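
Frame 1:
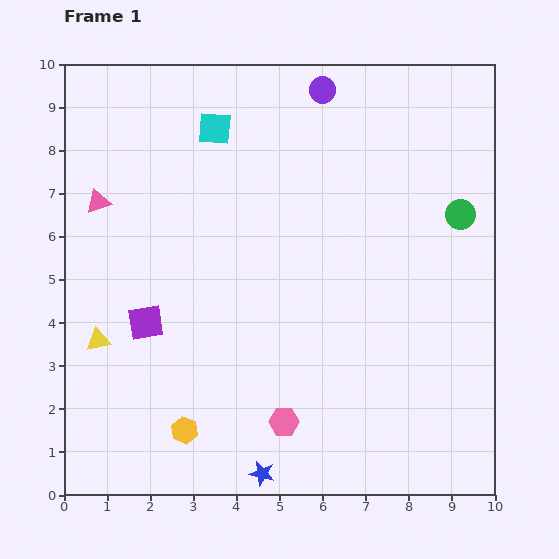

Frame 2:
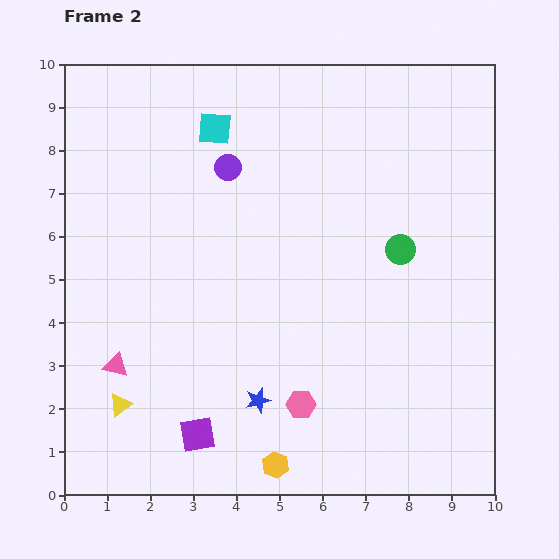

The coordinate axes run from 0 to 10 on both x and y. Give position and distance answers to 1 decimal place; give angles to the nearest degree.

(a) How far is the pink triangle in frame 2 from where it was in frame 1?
3.8

The pink triangle moved from (0.8, 6.8) to (1.2, 3.0), a distance of √(0.4² + 3.8²) ≈ 3.8.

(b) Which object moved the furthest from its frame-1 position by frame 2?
the pink triangle

(moved 3.8; next 2.9)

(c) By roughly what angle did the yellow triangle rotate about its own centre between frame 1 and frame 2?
24° counter-clockwise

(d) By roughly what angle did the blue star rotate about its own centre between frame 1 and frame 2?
28° counter-clockwise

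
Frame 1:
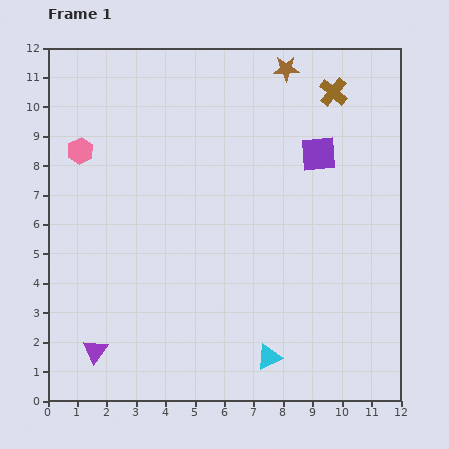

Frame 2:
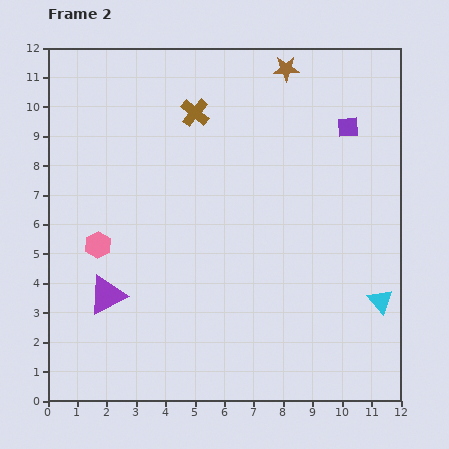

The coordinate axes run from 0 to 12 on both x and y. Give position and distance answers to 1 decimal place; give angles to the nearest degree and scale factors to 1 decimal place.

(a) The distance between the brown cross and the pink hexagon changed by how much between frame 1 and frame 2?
-3.2

Distance in frame 1: 8.8. Distance in frame 2: 5.6.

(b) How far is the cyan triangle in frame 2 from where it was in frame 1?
4.2

The cyan triangle moved from (7.5, 1.5) to (11.3, 3.4), a distance of √(3.8² + 1.9²) ≈ 4.2.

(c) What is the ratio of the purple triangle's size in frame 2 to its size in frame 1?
1.6×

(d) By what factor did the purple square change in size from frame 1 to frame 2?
0.6×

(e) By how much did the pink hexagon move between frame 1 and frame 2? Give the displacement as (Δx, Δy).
(0.6, -3.2)

The pink hexagon was at (1.1, 8.5) in frame 1 and (1.7, 5.3) in frame 2.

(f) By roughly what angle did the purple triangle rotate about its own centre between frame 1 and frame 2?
28° clockwise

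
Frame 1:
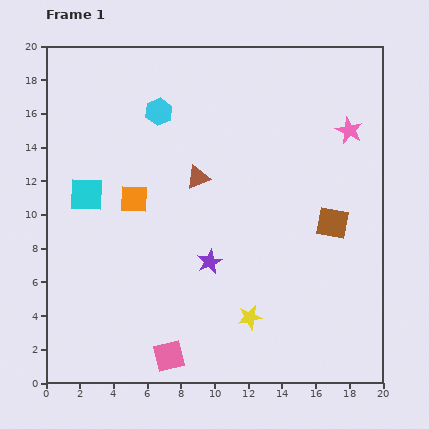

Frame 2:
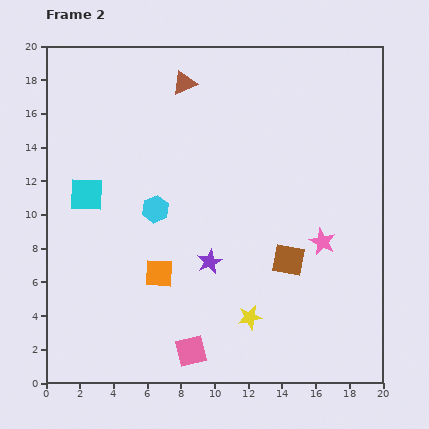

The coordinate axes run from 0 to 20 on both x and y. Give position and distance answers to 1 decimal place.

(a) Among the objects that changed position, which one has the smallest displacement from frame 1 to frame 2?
the pink square

(moved 1.3)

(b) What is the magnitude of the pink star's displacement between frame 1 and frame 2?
6.8

The pink star moved from (18.0, 15.0) to (16.4, 8.4), a distance of √(1.6² + 6.6²) ≈ 6.8.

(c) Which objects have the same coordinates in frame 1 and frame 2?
the purple star, the yellow star, the cyan square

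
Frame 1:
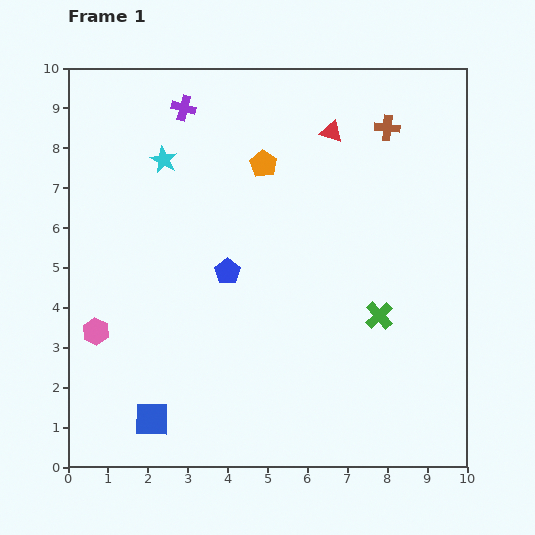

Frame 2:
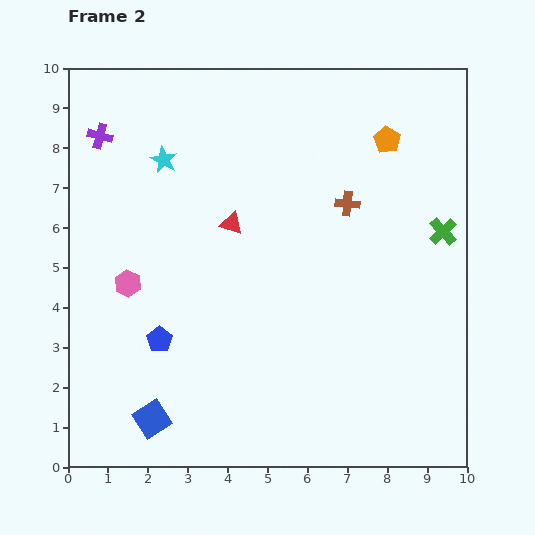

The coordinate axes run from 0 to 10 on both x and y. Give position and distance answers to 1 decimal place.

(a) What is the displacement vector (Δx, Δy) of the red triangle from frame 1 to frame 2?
(-2.5, -2.3)

The red triangle was at (6.6, 8.4) in frame 1 and (4.1, 6.1) in frame 2.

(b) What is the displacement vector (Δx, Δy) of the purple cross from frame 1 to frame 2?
(-2.1, -0.7)

The purple cross was at (2.9, 9.0) in frame 1 and (0.8, 8.3) in frame 2.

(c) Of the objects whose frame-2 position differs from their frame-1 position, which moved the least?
the pink hexagon

(moved 1.4)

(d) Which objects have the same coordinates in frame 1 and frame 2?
the cyan star, the blue square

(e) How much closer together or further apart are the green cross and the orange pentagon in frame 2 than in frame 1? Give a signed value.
-2.1

Distance in frame 1: 4.8. Distance in frame 2: 2.7.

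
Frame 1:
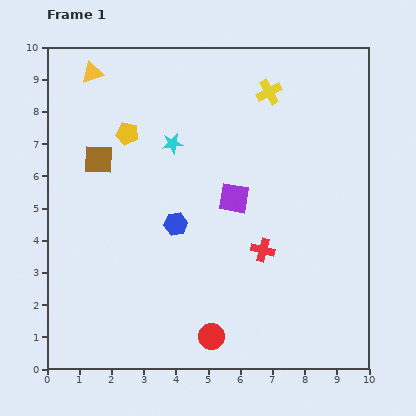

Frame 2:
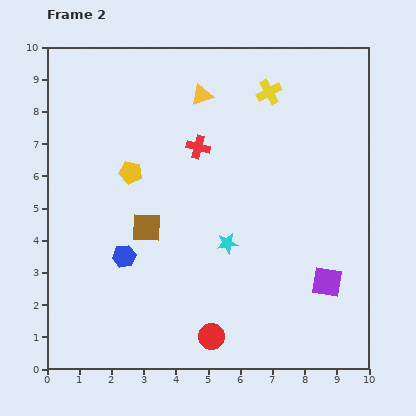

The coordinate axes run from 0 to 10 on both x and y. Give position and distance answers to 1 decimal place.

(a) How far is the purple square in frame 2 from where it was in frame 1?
3.9

The purple square moved from (5.8, 5.3) to (8.7, 2.7), a distance of √(2.9² + 2.6²) ≈ 3.9.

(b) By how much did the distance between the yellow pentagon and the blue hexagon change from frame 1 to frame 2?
-0.6

Distance in frame 1: 3.2. Distance in frame 2: 2.6.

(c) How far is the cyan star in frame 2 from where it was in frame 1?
3.5

The cyan star moved from (3.9, 7.0) to (5.6, 3.9), a distance of √(1.7² + 3.1²) ≈ 3.5.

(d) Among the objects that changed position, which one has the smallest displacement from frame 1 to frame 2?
the yellow pentagon

(moved 1.2)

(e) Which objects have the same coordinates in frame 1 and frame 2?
the yellow cross, the red circle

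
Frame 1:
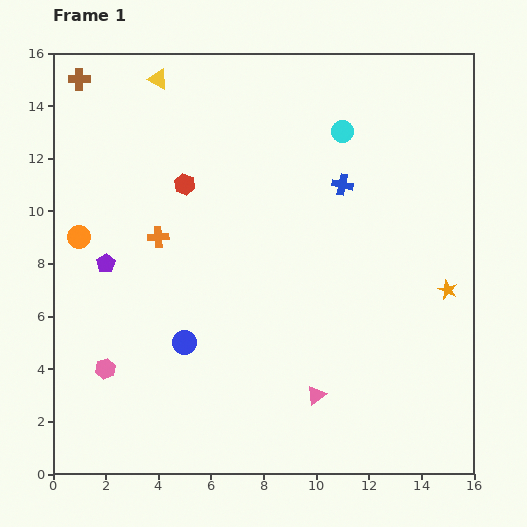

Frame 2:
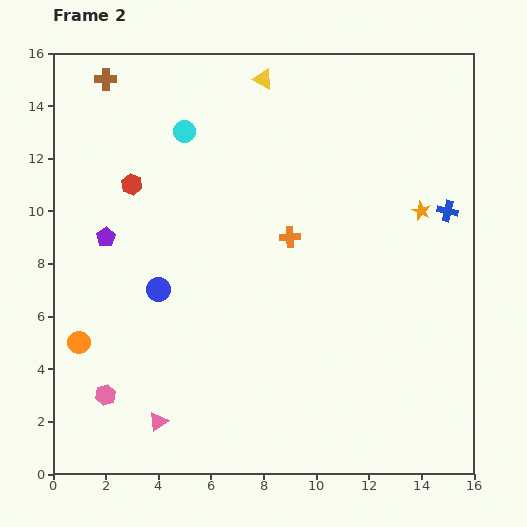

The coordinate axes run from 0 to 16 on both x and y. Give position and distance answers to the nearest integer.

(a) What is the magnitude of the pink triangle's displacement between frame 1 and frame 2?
6

The pink triangle moved from (10, 3) to (4, 2), a distance of √(6² + 1²) ≈ 6.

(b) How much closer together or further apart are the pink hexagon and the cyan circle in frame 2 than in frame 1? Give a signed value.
-3

Distance in frame 1: 13. Distance in frame 2: 10.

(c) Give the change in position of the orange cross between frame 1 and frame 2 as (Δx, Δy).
(5, 0)

The orange cross was at (4, 9) in frame 1 and (9, 9) in frame 2.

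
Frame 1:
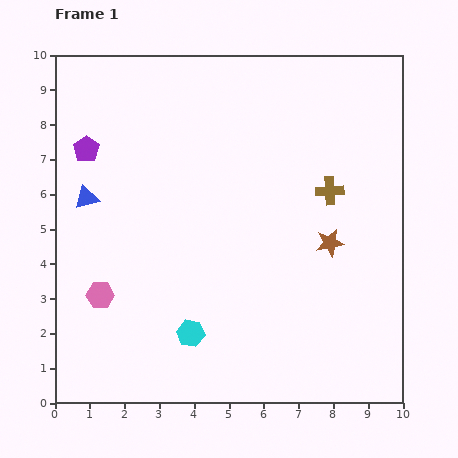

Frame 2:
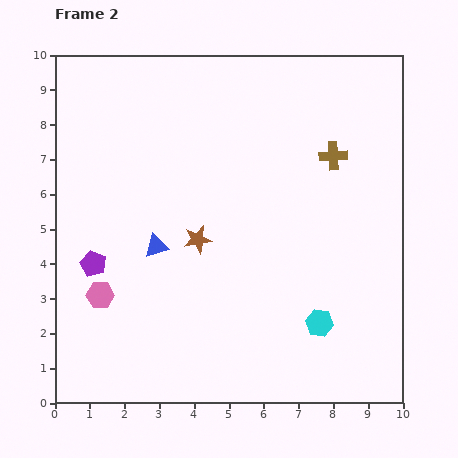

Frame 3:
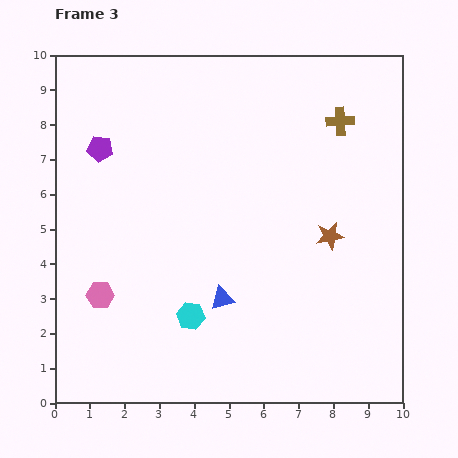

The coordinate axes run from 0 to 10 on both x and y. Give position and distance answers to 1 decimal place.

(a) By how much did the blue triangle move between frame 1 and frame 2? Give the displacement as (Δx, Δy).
(2.0, -1.4)

The blue triangle was at (0.9, 5.9) in frame 1 and (2.9, 4.5) in frame 2.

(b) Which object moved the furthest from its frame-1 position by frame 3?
the blue triangle

(moved 4.9; next 2.0)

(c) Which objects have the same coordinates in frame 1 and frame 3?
the pink hexagon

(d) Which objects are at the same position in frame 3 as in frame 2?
the pink hexagon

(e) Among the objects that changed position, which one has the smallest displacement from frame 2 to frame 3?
the brown cross

(moved 1.0)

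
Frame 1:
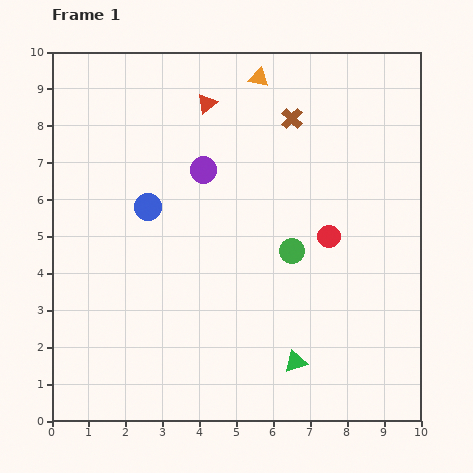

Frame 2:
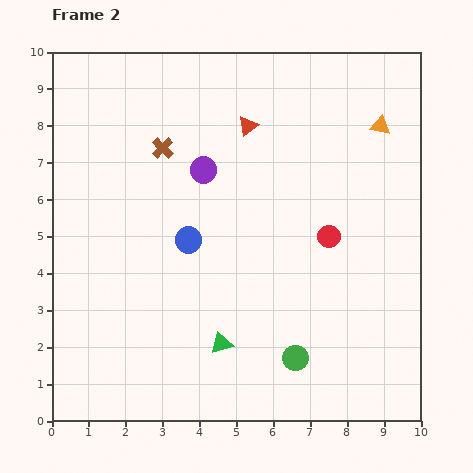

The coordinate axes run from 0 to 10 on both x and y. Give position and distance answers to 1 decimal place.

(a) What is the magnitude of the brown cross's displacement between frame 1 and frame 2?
3.6

The brown cross moved from (6.5, 8.2) to (3.0, 7.4), a distance of √(3.5² + 0.8²) ≈ 3.6.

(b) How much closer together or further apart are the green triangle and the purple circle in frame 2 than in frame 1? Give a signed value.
-1.1

Distance in frame 1: 5.8. Distance in frame 2: 4.7.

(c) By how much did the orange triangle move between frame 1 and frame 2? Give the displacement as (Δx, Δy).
(3.3, -1.3)

The orange triangle was at (5.6, 9.3) in frame 1 and (8.9, 8.0) in frame 2.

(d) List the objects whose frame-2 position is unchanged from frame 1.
the red circle, the purple circle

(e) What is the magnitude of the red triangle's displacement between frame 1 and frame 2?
1.3

The red triangle moved from (4.2, 8.6) to (5.3, 8.0), a distance of √(1.1² + 0.6²) ≈ 1.3.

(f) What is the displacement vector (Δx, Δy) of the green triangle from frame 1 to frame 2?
(-2.0, 0.5)

The green triangle was at (6.6, 1.6) in frame 1 and (4.6, 2.1) in frame 2.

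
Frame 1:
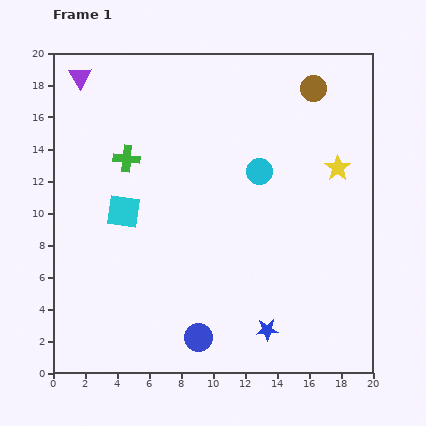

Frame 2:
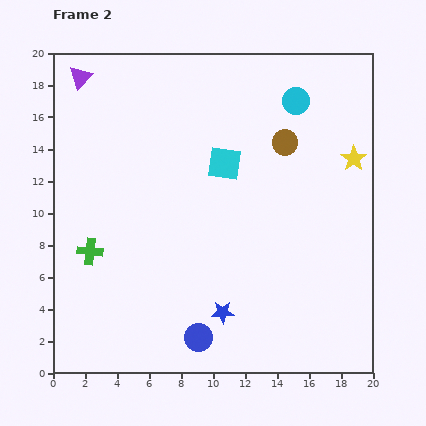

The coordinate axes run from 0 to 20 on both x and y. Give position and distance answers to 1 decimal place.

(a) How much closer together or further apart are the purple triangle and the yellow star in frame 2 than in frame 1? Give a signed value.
+0.7

Distance in frame 1: 17.1. Distance in frame 2: 17.8.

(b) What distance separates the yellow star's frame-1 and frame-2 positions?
1.2

The yellow star moved from (17.8, 12.8) to (18.8, 13.4), a distance of √(1.0² + 0.6²) ≈ 1.2.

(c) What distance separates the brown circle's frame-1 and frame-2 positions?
3.8

The brown circle moved from (16.3, 17.8) to (14.5, 14.4), a distance of √(1.8² + 3.4²) ≈ 3.8.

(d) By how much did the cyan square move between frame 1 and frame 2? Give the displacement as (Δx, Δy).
(6.3, 3.0)

The cyan square was at (4.4, 10.1) in frame 1 and (10.7, 13.1) in frame 2.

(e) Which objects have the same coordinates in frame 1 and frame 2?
the blue circle, the purple triangle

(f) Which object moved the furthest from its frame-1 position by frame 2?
the cyan square

(moved 7.0; next 6.2)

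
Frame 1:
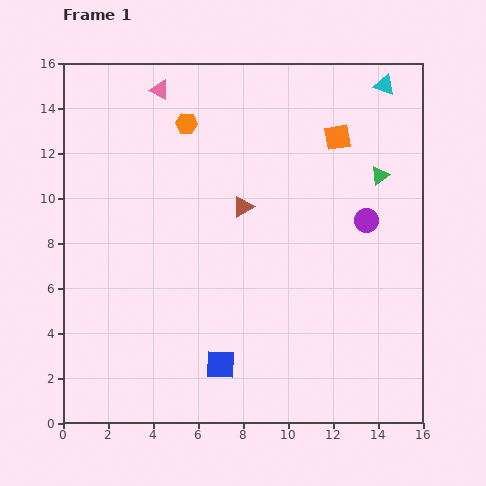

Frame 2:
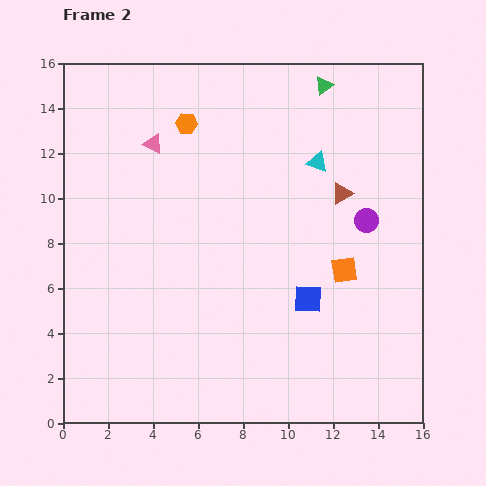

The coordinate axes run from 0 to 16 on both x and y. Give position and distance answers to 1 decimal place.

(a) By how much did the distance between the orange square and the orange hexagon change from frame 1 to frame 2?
+2.9

Distance in frame 1: 6.7. Distance in frame 2: 9.6.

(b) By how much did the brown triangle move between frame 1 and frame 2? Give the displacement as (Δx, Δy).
(4.4, 0.6)

The brown triangle was at (8.0, 9.6) in frame 1 and (12.4, 10.2) in frame 2.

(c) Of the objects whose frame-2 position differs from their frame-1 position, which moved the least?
the pink triangle

(moved 2.4)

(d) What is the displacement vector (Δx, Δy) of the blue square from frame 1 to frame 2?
(3.9, 2.9)

The blue square was at (7.0, 2.6) in frame 1 and (10.9, 5.5) in frame 2.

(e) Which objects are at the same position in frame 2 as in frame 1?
the orange hexagon, the purple circle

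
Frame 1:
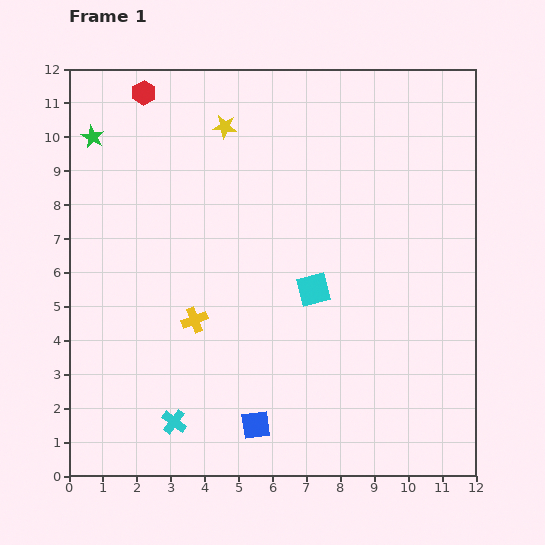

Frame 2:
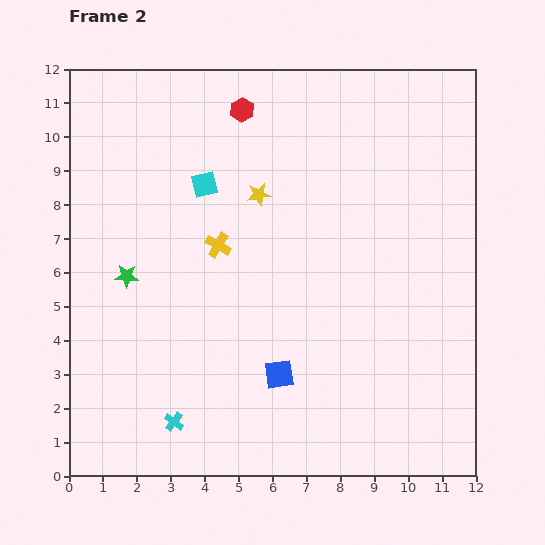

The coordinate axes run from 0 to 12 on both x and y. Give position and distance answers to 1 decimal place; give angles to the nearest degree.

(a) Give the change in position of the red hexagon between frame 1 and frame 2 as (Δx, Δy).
(2.9, -0.5)

The red hexagon was at (2.2, 11.3) in frame 1 and (5.1, 10.8) in frame 2.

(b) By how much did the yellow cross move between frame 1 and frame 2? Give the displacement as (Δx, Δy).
(0.7, 2.2)

The yellow cross was at (3.7, 4.6) in frame 1 and (4.4, 6.8) in frame 2.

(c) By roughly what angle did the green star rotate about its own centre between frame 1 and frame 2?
24° counter-clockwise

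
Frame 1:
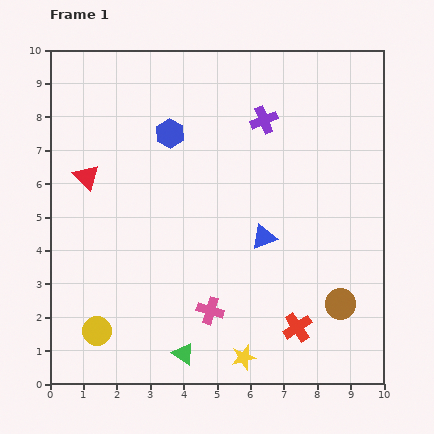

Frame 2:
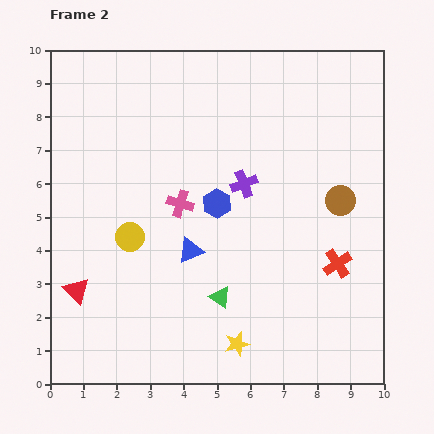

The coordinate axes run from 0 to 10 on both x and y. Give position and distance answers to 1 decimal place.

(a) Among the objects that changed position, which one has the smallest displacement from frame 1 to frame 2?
the yellow star

(moved 0.4)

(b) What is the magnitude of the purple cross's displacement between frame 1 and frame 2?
2.0

The purple cross moved from (6.4, 7.9) to (5.8, 6.0), a distance of √(0.6² + 1.9²) ≈ 2.0.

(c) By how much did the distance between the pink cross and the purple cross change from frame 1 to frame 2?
-3.9

Distance in frame 1: 5.9. Distance in frame 2: 2.0.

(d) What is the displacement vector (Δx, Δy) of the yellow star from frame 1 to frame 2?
(-0.2, 0.4)

The yellow star was at (5.8, 0.8) in frame 1 and (5.6, 1.2) in frame 2.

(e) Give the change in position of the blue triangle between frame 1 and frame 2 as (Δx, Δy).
(-2.2, -0.4)

The blue triangle was at (6.4, 4.4) in frame 1 and (4.2, 4.0) in frame 2.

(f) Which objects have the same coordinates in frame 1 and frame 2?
none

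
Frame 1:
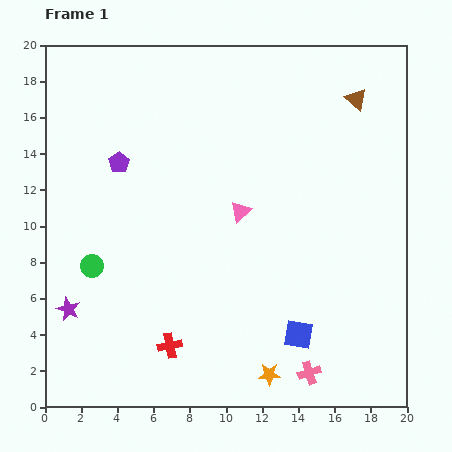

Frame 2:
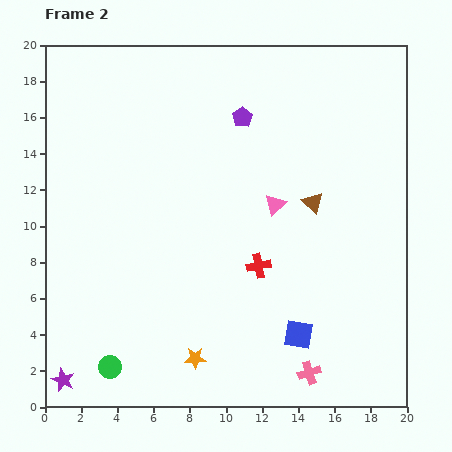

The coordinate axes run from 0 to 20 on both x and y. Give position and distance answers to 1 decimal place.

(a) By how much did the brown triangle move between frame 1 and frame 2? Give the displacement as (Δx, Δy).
(-2.4, -5.7)

The brown triangle was at (17.2, 17.0) in frame 1 and (14.8, 11.3) in frame 2.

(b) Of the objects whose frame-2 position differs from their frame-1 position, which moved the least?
the pink triangle

(moved 1.9)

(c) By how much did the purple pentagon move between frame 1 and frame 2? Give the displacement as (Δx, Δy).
(6.8, 2.5)

The purple pentagon was at (4.1, 13.5) in frame 1 and (10.9, 16.0) in frame 2.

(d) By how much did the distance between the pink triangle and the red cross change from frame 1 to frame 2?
-4.9

Distance in frame 1: 8.4. Distance in frame 2: 3.5.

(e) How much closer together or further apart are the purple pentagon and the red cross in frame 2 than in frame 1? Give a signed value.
-2.3

Distance in frame 1: 10.5. Distance in frame 2: 8.2.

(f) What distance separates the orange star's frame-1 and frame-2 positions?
4.2

The orange star moved from (12.4, 1.8) to (8.3, 2.7), a distance of √(4.1² + 0.9²) ≈ 4.2.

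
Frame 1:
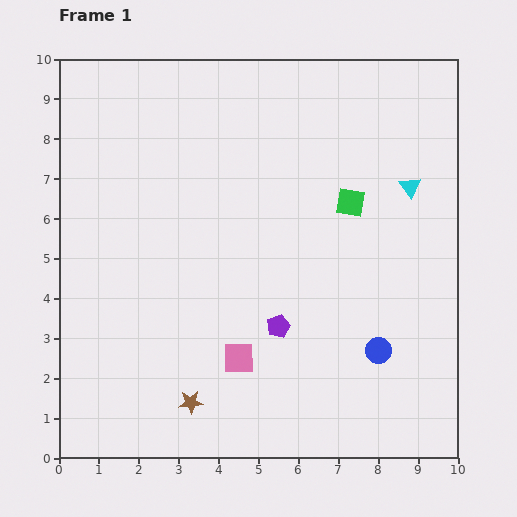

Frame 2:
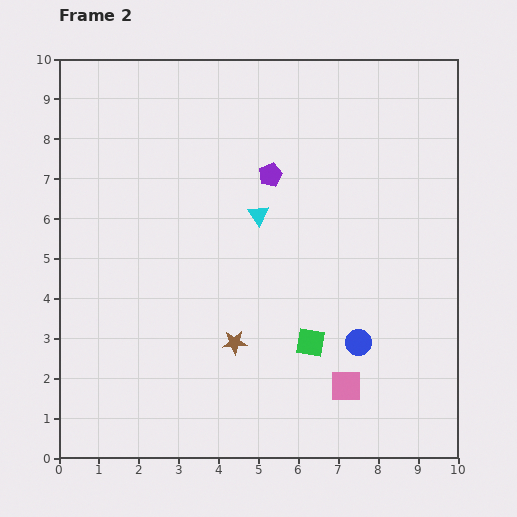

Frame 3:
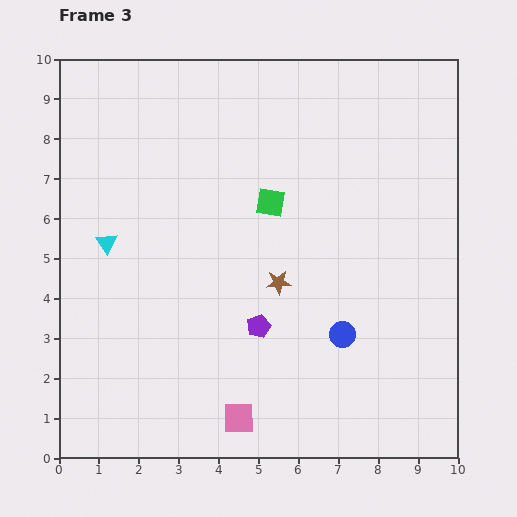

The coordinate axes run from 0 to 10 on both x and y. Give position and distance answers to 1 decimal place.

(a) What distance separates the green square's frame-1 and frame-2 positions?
3.6

The green square moved from (7.3, 6.4) to (6.3, 2.9), a distance of √(1.0² + 3.5²) ≈ 3.6.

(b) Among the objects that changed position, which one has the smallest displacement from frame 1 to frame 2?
the blue circle

(moved 0.5)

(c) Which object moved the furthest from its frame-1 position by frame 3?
the cyan triangle

(moved 7.7; next 3.7)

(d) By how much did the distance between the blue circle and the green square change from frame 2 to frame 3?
+2.6

Distance in frame 2: 1.2. Distance in frame 3: 3.8.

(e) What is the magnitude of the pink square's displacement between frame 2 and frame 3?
2.8

The pink square moved from (7.2, 1.8) to (4.5, 1.0), a distance of √(2.7² + 0.8²) ≈ 2.8.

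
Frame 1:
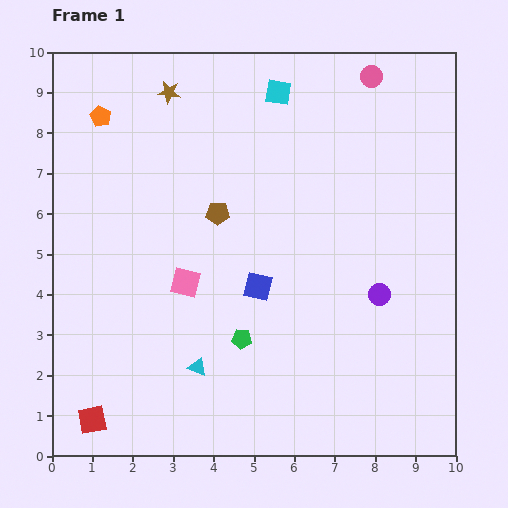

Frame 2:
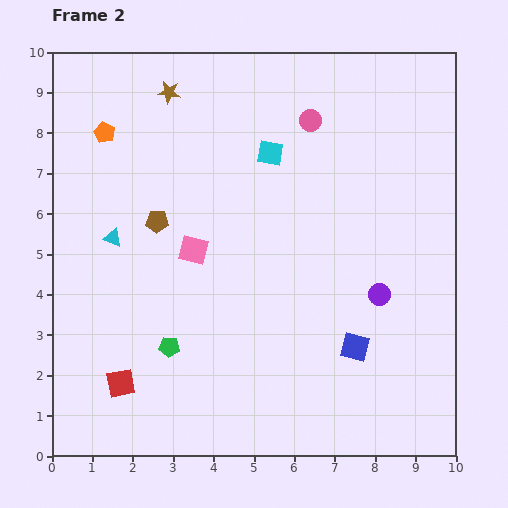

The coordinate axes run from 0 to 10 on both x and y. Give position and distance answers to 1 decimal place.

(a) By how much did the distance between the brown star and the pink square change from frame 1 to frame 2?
-0.8

Distance in frame 1: 4.7. Distance in frame 2: 3.9.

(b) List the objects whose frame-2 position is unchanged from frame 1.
the brown star, the purple circle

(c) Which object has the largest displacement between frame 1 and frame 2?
the cyan triangle

(moved 3.8; next 2.8)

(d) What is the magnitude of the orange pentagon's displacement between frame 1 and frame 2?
0.4

The orange pentagon moved from (1.2, 8.4) to (1.3, 8.0), a distance of √(0.1² + 0.4²) ≈ 0.4.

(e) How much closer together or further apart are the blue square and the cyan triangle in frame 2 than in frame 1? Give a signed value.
+4.1

Distance in frame 1: 2.5. Distance in frame 2: 6.6.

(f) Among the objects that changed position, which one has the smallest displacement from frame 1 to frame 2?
the orange pentagon

(moved 0.4)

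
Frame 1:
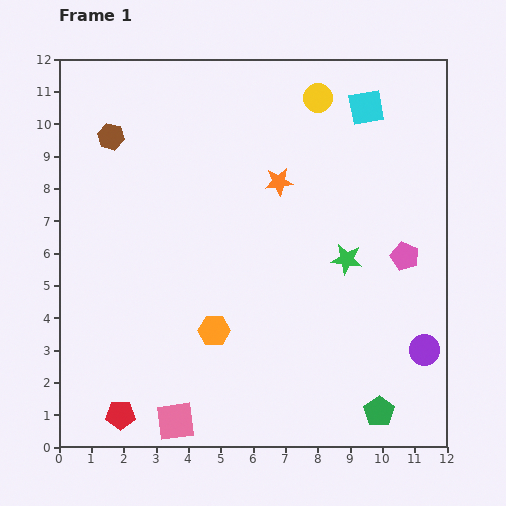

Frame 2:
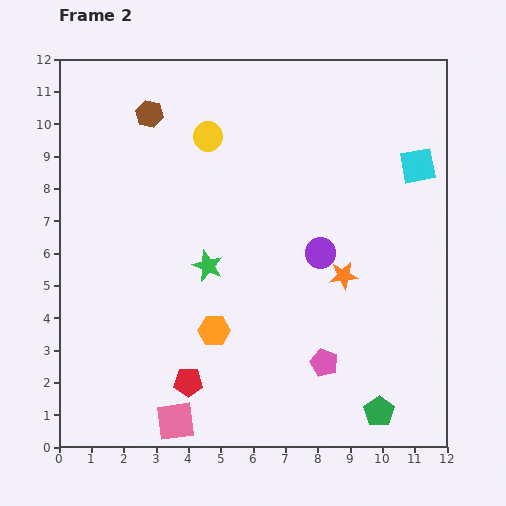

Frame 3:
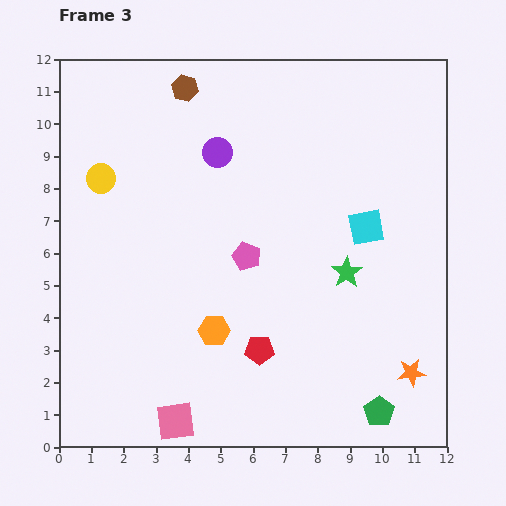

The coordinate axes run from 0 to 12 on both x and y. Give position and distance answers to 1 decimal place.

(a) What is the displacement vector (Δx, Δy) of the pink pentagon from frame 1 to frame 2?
(-2.5, -3.3)

The pink pentagon was at (10.7, 5.9) in frame 1 and (8.2, 2.6) in frame 2.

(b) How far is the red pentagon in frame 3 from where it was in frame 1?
4.7

The red pentagon moved from (1.9, 1.0) to (6.2, 3.0), a distance of √(4.3² + 2.0²) ≈ 4.7.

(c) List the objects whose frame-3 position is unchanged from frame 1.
the green pentagon, the pink square, the orange hexagon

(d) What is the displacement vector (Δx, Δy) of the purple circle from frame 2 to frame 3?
(-3.2, 3.1)

The purple circle was at (8.1, 6.0) in frame 2 and (4.9, 9.1) in frame 3.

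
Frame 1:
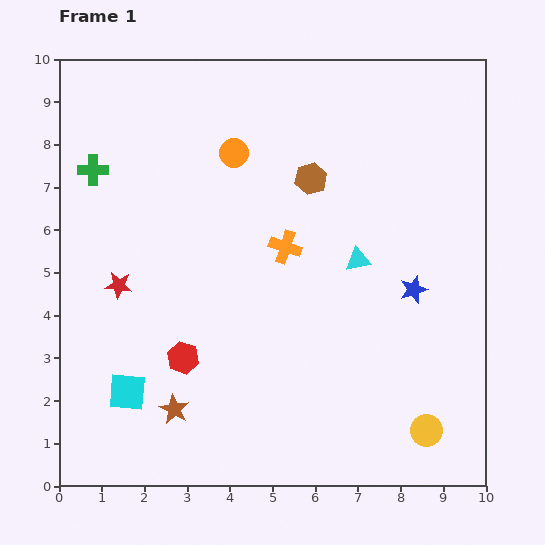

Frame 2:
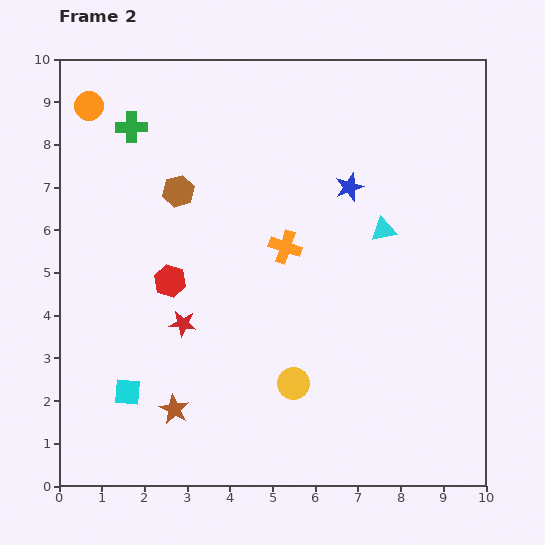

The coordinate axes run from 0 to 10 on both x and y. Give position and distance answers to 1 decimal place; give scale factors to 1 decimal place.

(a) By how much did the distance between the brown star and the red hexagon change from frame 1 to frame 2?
+1.8

Distance in frame 1: 1.2. Distance in frame 2: 3.0.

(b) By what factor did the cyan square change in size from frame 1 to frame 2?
0.7×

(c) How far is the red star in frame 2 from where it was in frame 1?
1.7

The red star moved from (1.4, 4.7) to (2.9, 3.8), a distance of √(1.5² + 0.9²) ≈ 1.7.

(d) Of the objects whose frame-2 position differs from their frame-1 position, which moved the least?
the cyan triangle

(moved 0.9)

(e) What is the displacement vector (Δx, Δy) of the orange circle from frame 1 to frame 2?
(-3.4, 1.1)

The orange circle was at (4.1, 7.8) in frame 1 and (0.7, 8.9) in frame 2.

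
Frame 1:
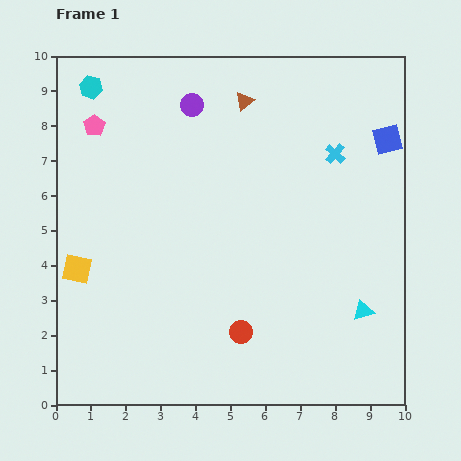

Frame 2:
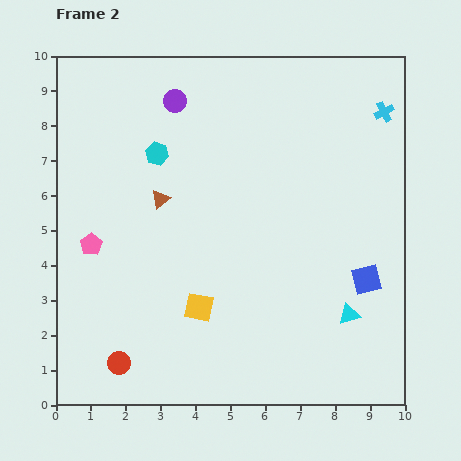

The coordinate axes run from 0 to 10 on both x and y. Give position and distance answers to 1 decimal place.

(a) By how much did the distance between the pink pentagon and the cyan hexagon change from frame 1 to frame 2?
+2.1

Distance in frame 1: 1.1. Distance in frame 2: 3.2.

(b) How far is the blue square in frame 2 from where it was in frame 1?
4.0

The blue square moved from (9.5, 7.6) to (8.9, 3.6), a distance of √(0.6² + 4.0²) ≈ 4.0.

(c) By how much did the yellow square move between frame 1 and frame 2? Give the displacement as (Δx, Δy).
(3.5, -1.1)

The yellow square was at (0.6, 3.9) in frame 1 and (4.1, 2.8) in frame 2.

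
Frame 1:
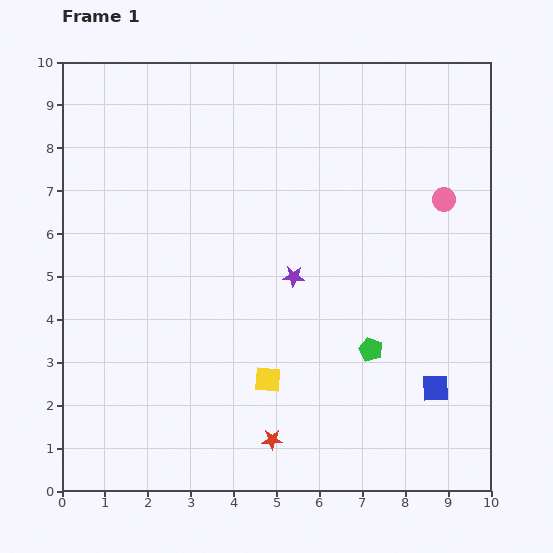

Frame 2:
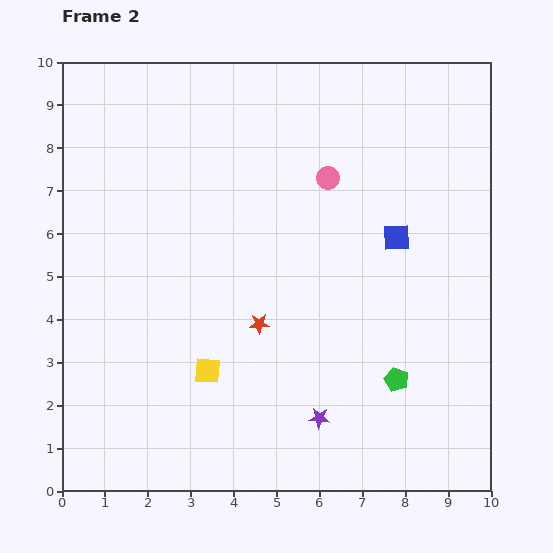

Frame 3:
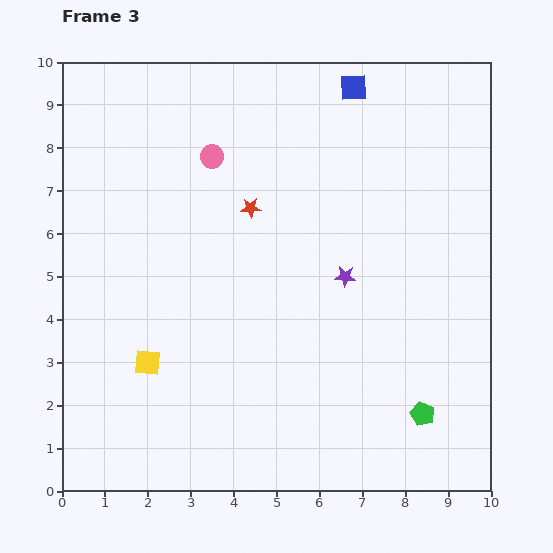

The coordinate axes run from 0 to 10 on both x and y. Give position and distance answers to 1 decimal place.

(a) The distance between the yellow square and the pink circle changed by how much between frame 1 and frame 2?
-0.6

Distance in frame 1: 5.9. Distance in frame 2: 5.3.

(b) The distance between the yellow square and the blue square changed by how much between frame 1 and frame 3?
+4.1

Distance in frame 1: 3.9. Distance in frame 3: 8.0.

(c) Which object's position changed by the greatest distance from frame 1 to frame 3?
the blue square

(moved 7.3; next 5.5)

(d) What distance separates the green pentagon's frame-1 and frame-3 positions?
1.9

The green pentagon moved from (7.2, 3.3) to (8.4, 1.8), a distance of √(1.2² + 1.5²) ≈ 1.9.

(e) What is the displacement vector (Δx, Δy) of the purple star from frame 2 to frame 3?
(0.6, 3.3)

The purple star was at (6.0, 1.7) in frame 2 and (6.6, 5.0) in frame 3.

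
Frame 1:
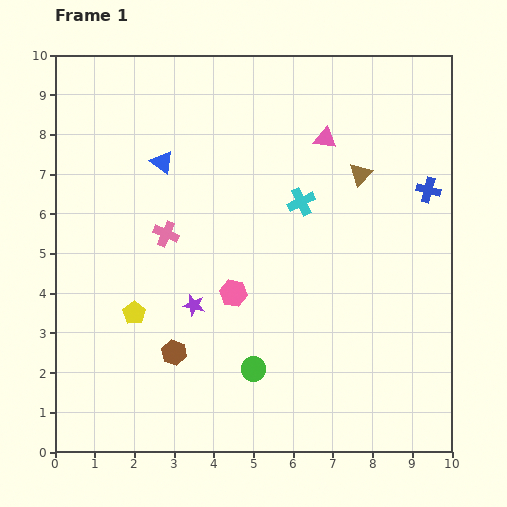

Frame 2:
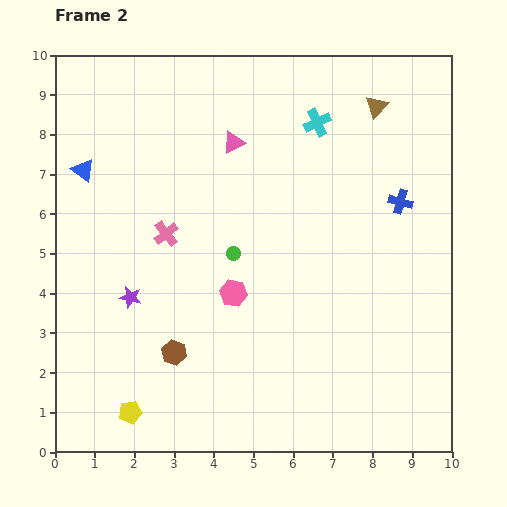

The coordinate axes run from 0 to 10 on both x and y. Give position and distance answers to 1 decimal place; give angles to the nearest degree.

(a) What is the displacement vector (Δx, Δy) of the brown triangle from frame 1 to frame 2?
(0.4, 1.7)

The brown triangle was at (7.7, 7.0) in frame 1 and (8.1, 8.7) in frame 2.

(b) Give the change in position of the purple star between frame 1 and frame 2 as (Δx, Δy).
(-1.6, 0.2)

The purple star was at (3.5, 3.7) in frame 1 and (1.9, 3.9) in frame 2.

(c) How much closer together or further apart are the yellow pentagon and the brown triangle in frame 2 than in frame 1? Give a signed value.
+3.2

Distance in frame 1: 6.7. Distance in frame 2: 9.9.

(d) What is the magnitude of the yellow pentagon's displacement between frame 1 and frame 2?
2.5

The yellow pentagon moved from (2.0, 3.5) to (1.9, 1.0), a distance of √(0.1² + 2.5²) ≈ 2.5.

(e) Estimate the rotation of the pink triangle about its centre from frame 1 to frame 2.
34° counter-clockwise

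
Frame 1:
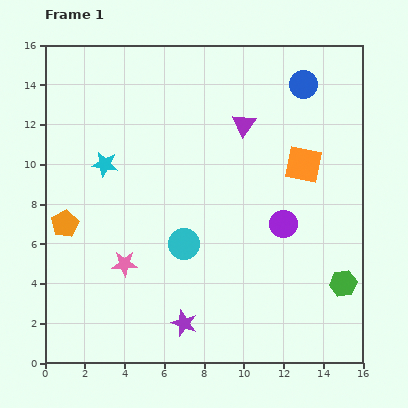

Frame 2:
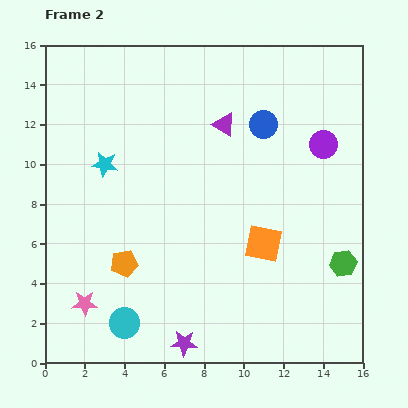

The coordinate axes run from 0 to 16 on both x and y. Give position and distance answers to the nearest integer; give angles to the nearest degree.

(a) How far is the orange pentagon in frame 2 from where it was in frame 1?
4

The orange pentagon moved from (1, 7) to (4, 5), a distance of √(3² + 2²) ≈ 4.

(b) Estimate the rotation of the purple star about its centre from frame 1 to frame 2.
19° counter-clockwise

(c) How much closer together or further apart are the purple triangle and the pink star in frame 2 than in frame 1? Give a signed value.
+2

Distance in frame 1: 9. Distance in frame 2: 11.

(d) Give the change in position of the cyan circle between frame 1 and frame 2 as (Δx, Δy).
(-3, -4)

The cyan circle was at (7, 6) in frame 1 and (4, 2) in frame 2.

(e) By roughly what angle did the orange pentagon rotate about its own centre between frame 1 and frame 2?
18° clockwise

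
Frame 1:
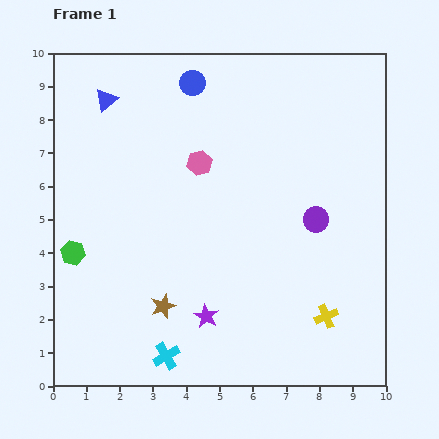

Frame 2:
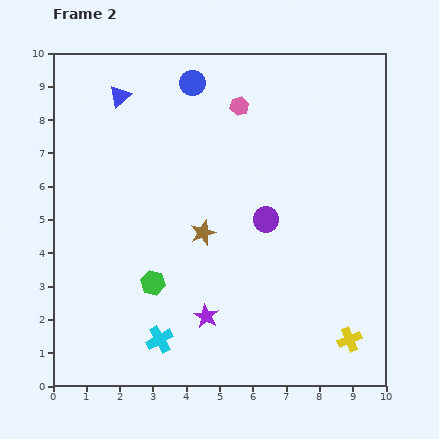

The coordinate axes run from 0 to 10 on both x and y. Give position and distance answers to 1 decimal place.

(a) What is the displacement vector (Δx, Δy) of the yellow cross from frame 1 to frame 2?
(0.7, -0.7)

The yellow cross was at (8.2, 2.1) in frame 1 and (8.9, 1.4) in frame 2.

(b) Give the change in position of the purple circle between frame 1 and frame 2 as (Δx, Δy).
(-1.5, 0.0)

The purple circle was at (7.9, 5.0) in frame 1 and (6.4, 5.0) in frame 2.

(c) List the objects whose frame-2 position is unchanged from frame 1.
the blue circle, the purple star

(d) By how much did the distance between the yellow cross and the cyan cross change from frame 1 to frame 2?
+0.8

Distance in frame 1: 4.9. Distance in frame 2: 5.7.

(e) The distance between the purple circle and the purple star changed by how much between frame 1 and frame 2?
-1.0

Distance in frame 1: 4.4. Distance in frame 2: 3.4.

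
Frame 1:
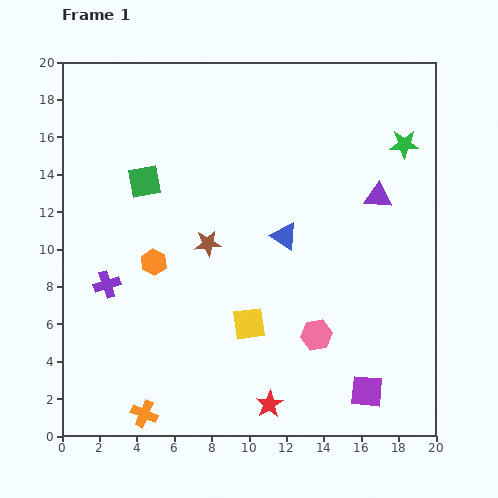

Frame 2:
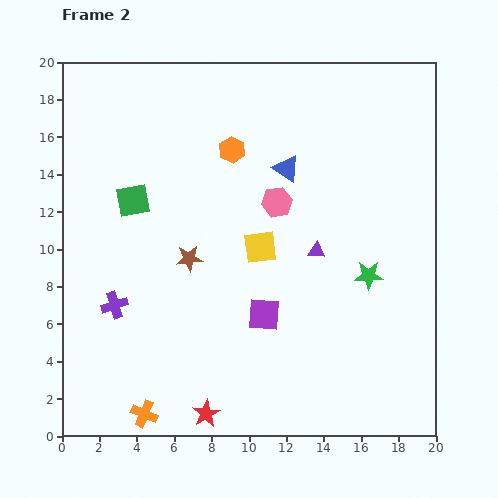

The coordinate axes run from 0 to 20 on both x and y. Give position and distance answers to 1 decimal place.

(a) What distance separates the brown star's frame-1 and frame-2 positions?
1.3

The brown star moved from (7.8, 10.3) to (6.8, 9.5), a distance of √(1.0² + 0.8²) ≈ 1.3.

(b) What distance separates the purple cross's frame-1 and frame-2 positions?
1.2

The purple cross moved from (2.4, 8.1) to (2.8, 7.0), a distance of √(0.4² + 1.1²) ≈ 1.2.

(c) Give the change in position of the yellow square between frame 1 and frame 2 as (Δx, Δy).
(0.6, 4.1)

The yellow square was at (10.0, 6.0) in frame 1 and (10.6, 10.1) in frame 2.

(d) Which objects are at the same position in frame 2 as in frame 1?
the orange cross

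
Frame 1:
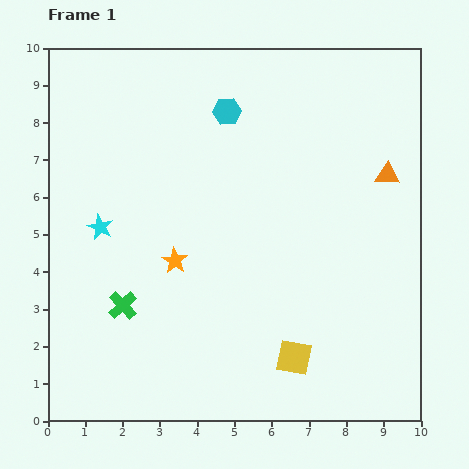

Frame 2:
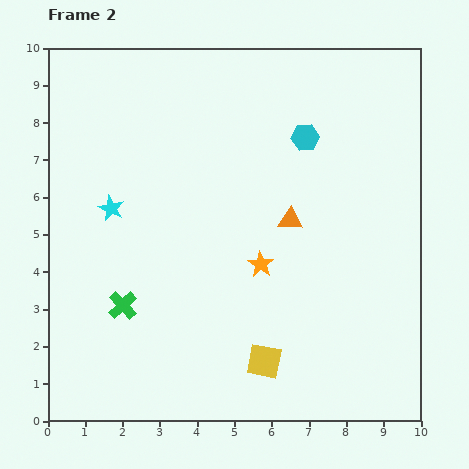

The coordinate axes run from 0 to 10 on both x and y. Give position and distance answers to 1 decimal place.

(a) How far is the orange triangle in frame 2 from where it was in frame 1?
2.9

The orange triangle moved from (9.1, 6.6) to (6.5, 5.4), a distance of √(2.6² + 1.2²) ≈ 2.9.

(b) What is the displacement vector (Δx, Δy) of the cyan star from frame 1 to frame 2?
(0.3, 0.5)

The cyan star was at (1.4, 5.2) in frame 1 and (1.7, 5.7) in frame 2.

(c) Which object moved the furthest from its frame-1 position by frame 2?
the orange triangle

(moved 2.9; next 2.3)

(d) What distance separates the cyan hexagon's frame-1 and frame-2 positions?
2.2

The cyan hexagon moved from (4.8, 8.3) to (6.9, 7.6), a distance of √(2.1² + 0.7²) ≈ 2.2.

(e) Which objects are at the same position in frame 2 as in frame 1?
the green cross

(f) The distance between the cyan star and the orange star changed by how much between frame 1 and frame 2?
+2.1

Distance in frame 1: 2.2. Distance in frame 2: 4.3.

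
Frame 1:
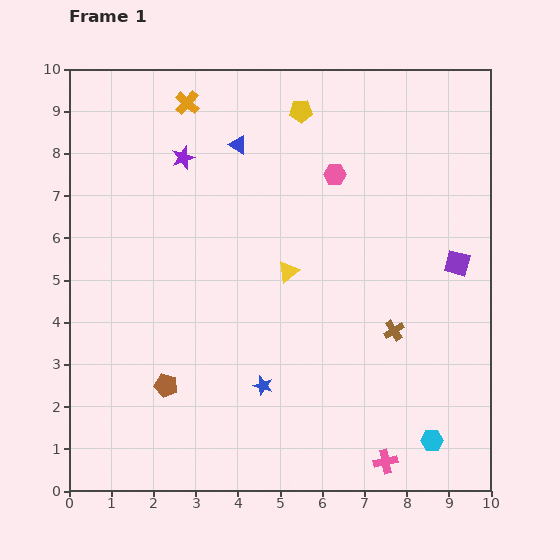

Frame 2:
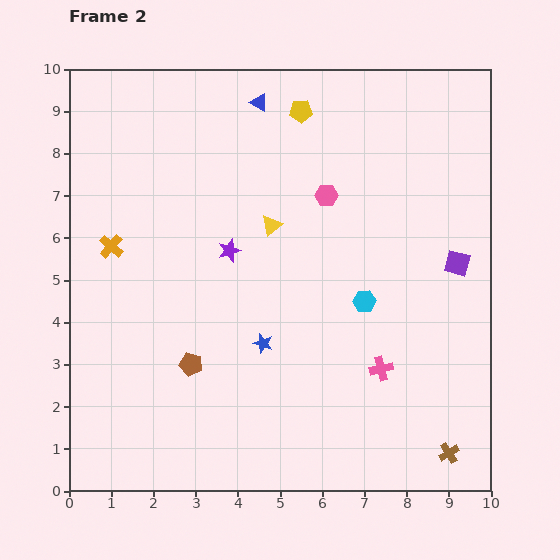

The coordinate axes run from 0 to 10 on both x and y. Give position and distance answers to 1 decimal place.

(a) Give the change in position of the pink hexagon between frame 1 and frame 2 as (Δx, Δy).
(-0.2, -0.5)

The pink hexagon was at (6.3, 7.5) in frame 1 and (6.1, 7.0) in frame 2.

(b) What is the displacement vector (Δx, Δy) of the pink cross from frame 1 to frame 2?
(-0.1, 2.2)

The pink cross was at (7.5, 0.7) in frame 1 and (7.4, 2.9) in frame 2.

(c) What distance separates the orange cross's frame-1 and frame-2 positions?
3.8

The orange cross moved from (2.8, 9.2) to (1.0, 5.8), a distance of √(1.8² + 3.4²) ≈ 3.8.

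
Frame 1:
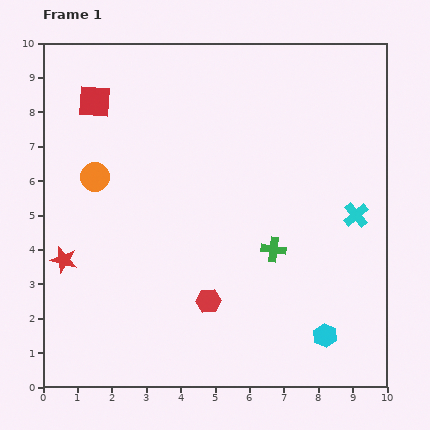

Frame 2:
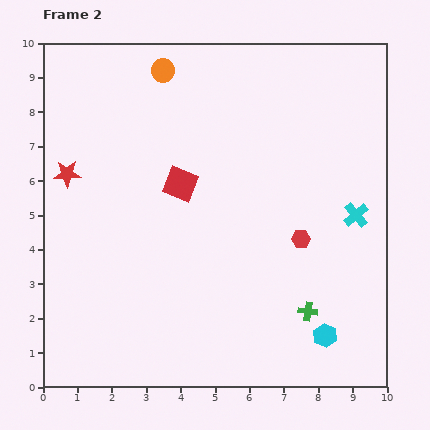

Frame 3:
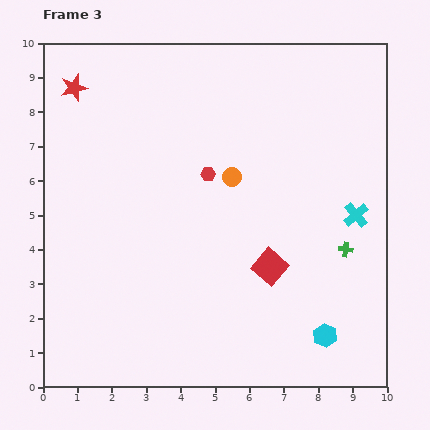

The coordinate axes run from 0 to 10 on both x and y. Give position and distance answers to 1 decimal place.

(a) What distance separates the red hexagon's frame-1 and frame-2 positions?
3.2

The red hexagon moved from (4.8, 2.5) to (7.5, 4.3), a distance of √(2.7² + 1.8²) ≈ 3.2.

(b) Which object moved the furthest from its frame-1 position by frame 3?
the red square

(moved 7.0; next 5.0)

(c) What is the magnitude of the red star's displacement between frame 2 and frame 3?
2.5

The red star moved from (0.7, 6.2) to (0.9, 8.7), a distance of √(0.2² + 2.5²) ≈ 2.5.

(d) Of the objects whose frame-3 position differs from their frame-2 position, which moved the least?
the green cross

(moved 2.1)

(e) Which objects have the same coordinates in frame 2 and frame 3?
the cyan cross, the cyan hexagon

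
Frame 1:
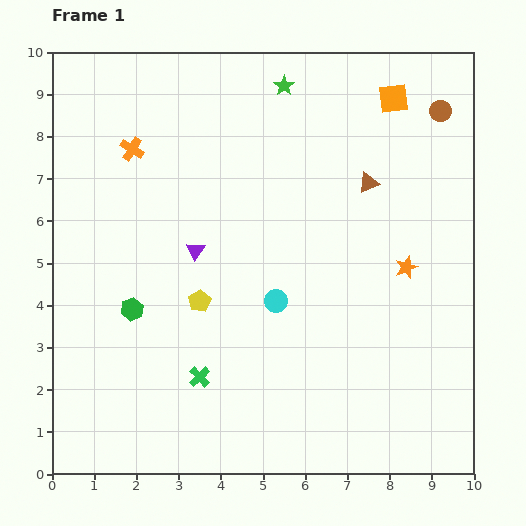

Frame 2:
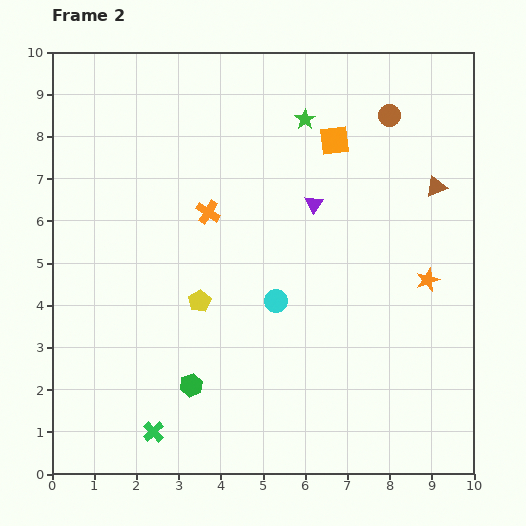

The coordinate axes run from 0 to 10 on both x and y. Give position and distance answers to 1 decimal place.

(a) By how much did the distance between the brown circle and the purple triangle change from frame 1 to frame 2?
-3.9

Distance in frame 1: 6.7. Distance in frame 2: 2.8.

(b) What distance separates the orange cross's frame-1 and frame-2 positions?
2.3

The orange cross moved from (1.9, 7.7) to (3.7, 6.2), a distance of √(1.8² + 1.5²) ≈ 2.3.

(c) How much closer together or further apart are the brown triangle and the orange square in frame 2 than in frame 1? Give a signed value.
+0.5

Distance in frame 1: 2.1. Distance in frame 2: 2.6.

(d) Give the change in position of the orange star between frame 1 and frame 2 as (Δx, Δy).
(0.5, -0.3)

The orange star was at (8.4, 4.9) in frame 1 and (8.9, 4.6) in frame 2.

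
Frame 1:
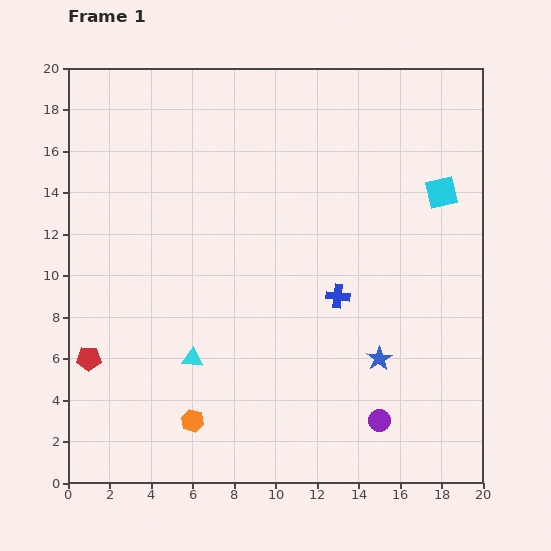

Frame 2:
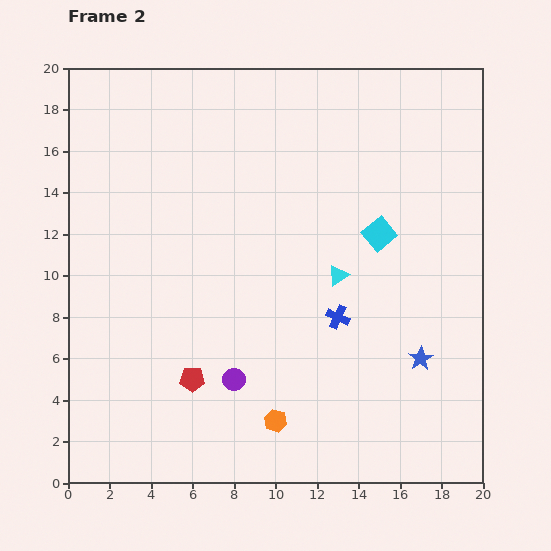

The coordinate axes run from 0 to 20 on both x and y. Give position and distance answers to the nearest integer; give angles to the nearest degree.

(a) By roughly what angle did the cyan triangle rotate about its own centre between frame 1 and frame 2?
37° counter-clockwise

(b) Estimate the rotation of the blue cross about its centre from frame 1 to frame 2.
18° clockwise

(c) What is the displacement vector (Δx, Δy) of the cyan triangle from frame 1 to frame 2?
(7, 4)

The cyan triangle was at (6, 6) in frame 1 and (13, 10) in frame 2.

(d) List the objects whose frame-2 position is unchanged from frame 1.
none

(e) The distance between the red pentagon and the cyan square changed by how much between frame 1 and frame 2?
-8

Distance in frame 1: 19. Distance in frame 2: 11.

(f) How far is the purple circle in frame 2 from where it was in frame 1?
7

The purple circle moved from (15, 3) to (8, 5), a distance of √(7² + 2²) ≈ 7.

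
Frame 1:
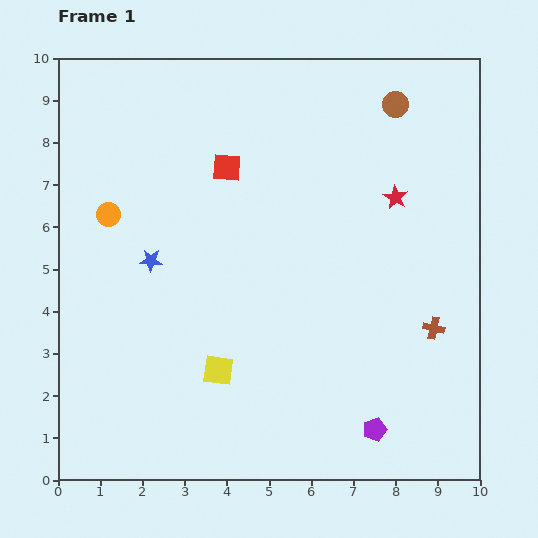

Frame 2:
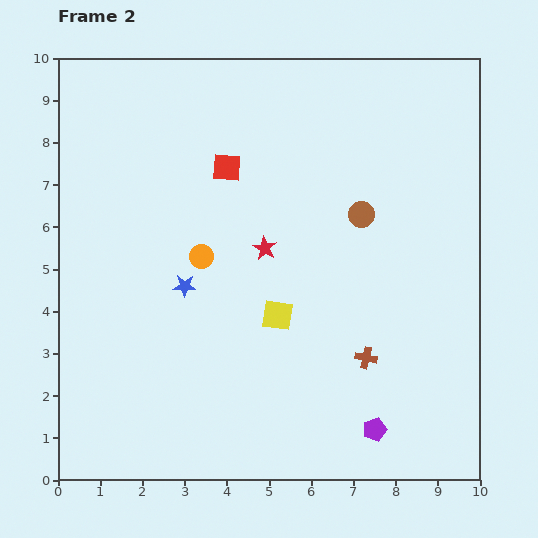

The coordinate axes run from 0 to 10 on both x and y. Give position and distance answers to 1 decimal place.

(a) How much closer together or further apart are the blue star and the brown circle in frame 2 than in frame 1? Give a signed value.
-2.4

Distance in frame 1: 6.9. Distance in frame 2: 4.5.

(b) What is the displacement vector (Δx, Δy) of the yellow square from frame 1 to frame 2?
(1.4, 1.3)

The yellow square was at (3.8, 2.6) in frame 1 and (5.2, 3.9) in frame 2.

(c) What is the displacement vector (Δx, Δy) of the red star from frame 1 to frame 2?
(-3.1, -1.2)

The red star was at (8.0, 6.7) in frame 1 and (4.9, 5.5) in frame 2.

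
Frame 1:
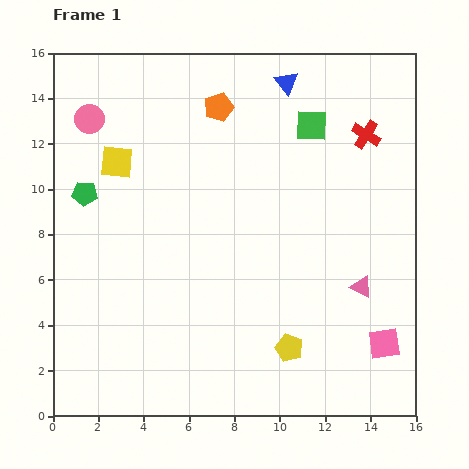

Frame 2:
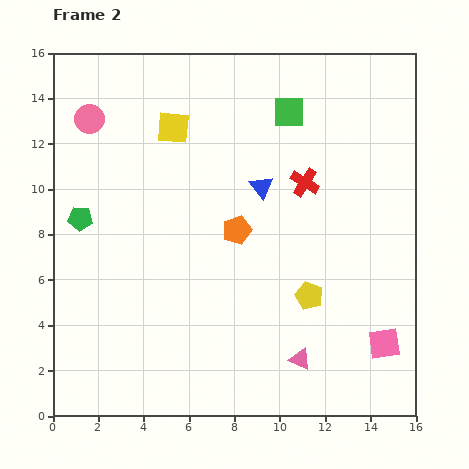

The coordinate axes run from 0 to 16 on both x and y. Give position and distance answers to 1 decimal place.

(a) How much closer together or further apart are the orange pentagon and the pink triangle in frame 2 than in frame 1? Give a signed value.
-3.7

Distance in frame 1: 10.1. Distance in frame 2: 6.4.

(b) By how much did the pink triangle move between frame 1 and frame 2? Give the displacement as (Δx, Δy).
(-2.7, -3.2)

The pink triangle was at (13.6, 5.7) in frame 1 and (10.9, 2.5) in frame 2.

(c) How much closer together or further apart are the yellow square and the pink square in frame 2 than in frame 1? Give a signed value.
-1.0

Distance in frame 1: 14.3. Distance in frame 2: 13.3.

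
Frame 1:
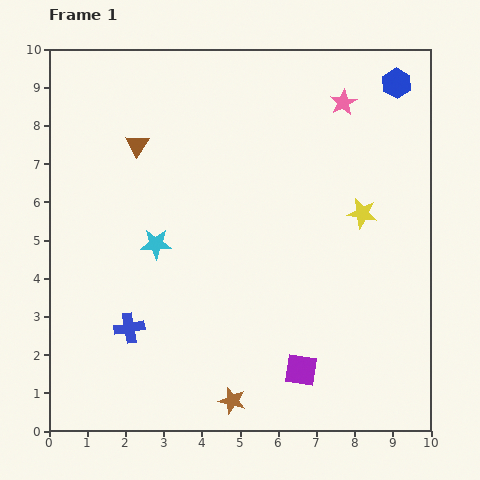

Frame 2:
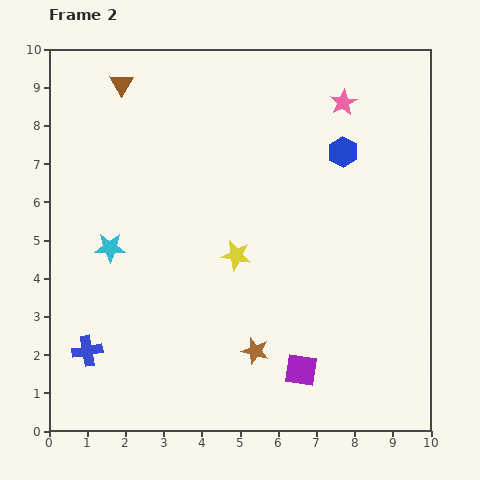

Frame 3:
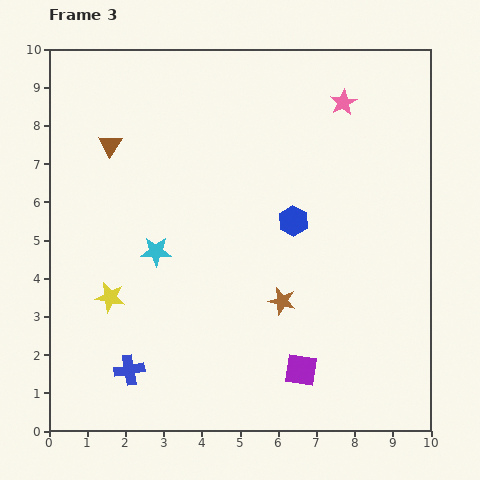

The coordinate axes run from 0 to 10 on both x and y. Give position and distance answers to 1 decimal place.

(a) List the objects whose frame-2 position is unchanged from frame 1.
the purple square, the pink star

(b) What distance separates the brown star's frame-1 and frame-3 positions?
2.9

The brown star moved from (4.8, 0.8) to (6.1, 3.4), a distance of √(1.3² + 2.6²) ≈ 2.9.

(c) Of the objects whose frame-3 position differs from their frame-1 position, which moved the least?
the cyan star

(moved 0.2)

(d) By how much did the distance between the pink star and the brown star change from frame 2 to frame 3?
-1.5

Distance in frame 2: 6.9. Distance in frame 3: 5.4.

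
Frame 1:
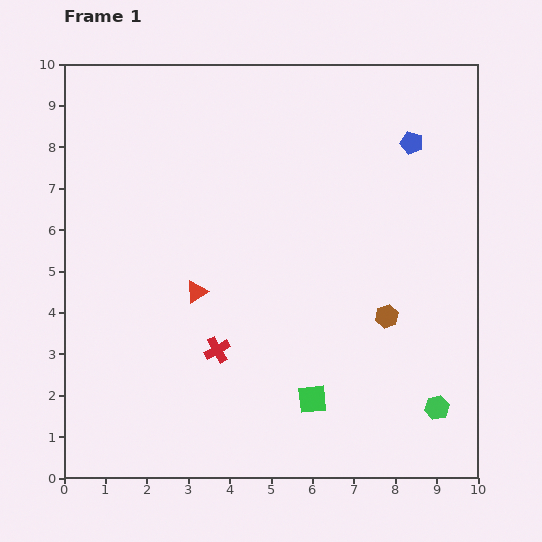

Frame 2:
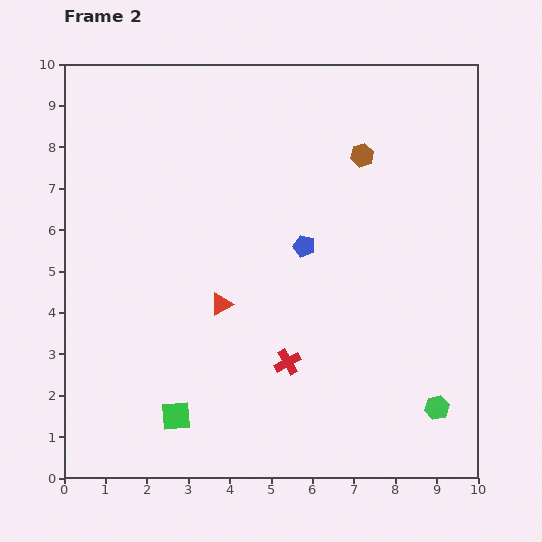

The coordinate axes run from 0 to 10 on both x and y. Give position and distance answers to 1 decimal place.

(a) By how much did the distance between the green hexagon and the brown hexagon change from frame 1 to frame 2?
+3.9

Distance in frame 1: 2.5. Distance in frame 2: 6.4.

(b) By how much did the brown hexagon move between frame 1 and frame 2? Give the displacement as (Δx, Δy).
(-0.6, 3.9)

The brown hexagon was at (7.8, 3.9) in frame 1 and (7.2, 7.8) in frame 2.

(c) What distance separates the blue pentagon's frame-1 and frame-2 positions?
3.6

The blue pentagon moved from (8.4, 8.1) to (5.8, 5.6), a distance of √(2.6² + 2.5²) ≈ 3.6.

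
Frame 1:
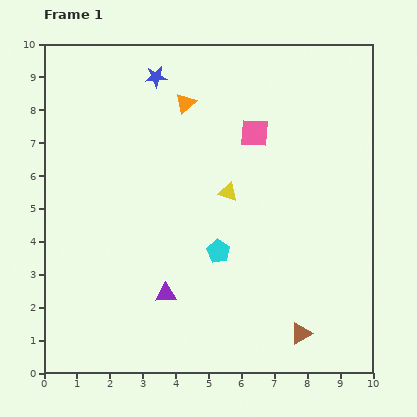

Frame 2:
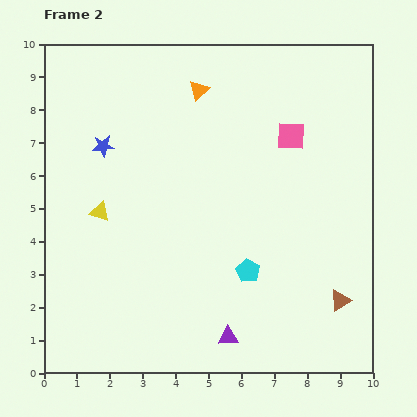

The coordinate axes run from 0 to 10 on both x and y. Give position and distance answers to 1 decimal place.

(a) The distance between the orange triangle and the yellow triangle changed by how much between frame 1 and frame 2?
+1.8

Distance in frame 1: 3.0. Distance in frame 2: 4.8.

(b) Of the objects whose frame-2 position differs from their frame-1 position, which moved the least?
the orange triangle

(moved 0.6)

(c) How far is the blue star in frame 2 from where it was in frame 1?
2.6

The blue star moved from (3.4, 9.0) to (1.8, 6.9), a distance of √(1.6² + 2.1²) ≈ 2.6.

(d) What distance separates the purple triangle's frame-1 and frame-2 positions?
2.3

The purple triangle moved from (3.7, 2.4) to (5.6, 1.1), a distance of √(1.9² + 1.3²) ≈ 2.3.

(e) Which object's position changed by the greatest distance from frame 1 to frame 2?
the yellow triangle

(moved 3.9; next 2.6)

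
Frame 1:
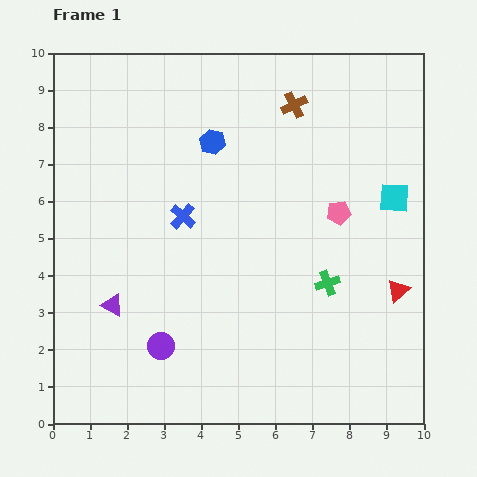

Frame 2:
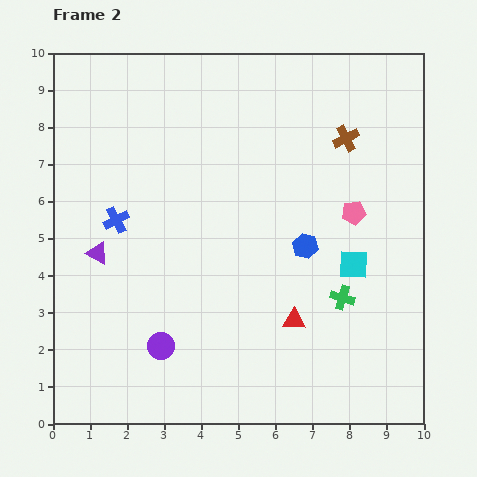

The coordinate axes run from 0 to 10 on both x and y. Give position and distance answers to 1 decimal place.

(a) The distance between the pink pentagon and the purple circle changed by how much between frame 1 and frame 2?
+0.3

Distance in frame 1: 6.0. Distance in frame 2: 6.3.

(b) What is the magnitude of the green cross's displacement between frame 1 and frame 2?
0.6

The green cross moved from (7.4, 3.8) to (7.8, 3.4), a distance of √(0.4² + 0.4²) ≈ 0.6.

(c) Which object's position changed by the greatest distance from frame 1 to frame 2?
the blue hexagon

(moved 3.8; next 2.9)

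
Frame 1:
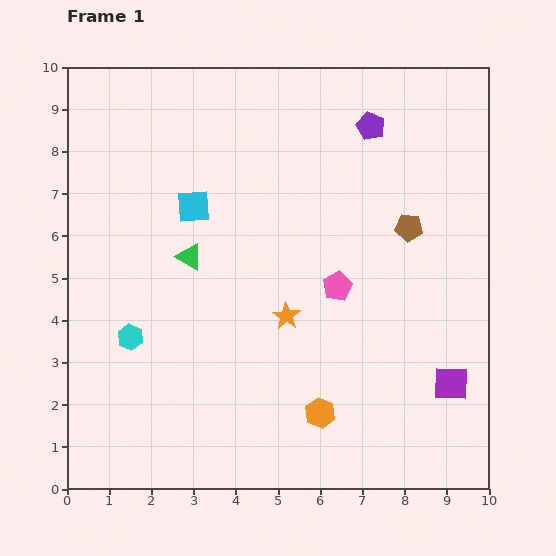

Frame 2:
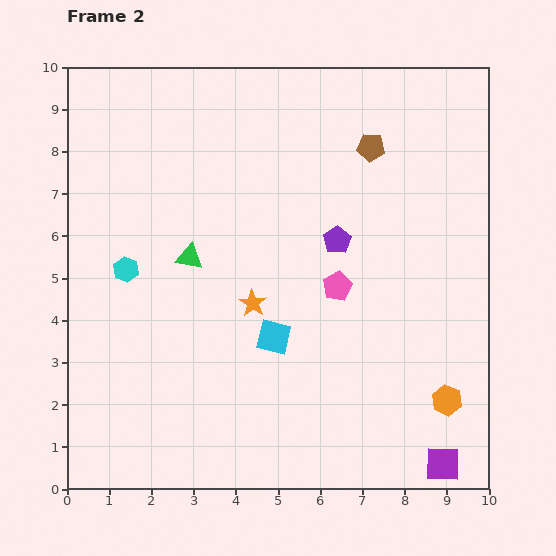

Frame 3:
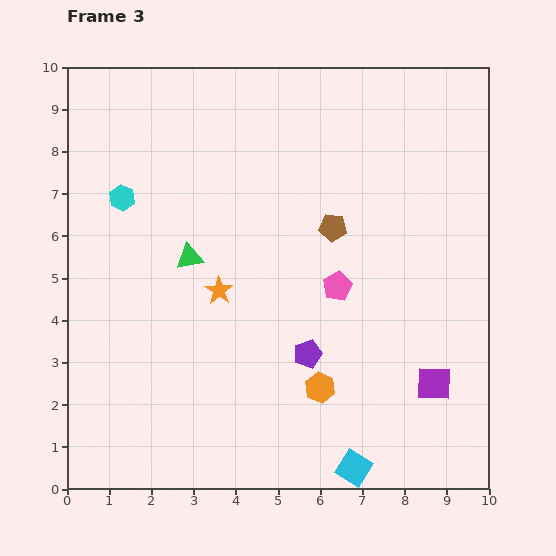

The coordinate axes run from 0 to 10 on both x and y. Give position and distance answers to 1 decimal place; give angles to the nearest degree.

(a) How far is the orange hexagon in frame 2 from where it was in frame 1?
3.0

The orange hexagon moved from (6.0, 1.8) to (9.0, 2.1), a distance of √(3.0² + 0.3²) ≈ 3.0.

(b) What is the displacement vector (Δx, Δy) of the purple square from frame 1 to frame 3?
(-0.4, 0.0)

The purple square was at (9.1, 2.5) in frame 1 and (8.7, 2.5) in frame 3.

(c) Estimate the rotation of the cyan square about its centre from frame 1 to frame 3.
35° clockwise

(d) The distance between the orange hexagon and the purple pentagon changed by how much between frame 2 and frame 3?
-3.7

Distance in frame 2: 4.6. Distance in frame 3: 0.9.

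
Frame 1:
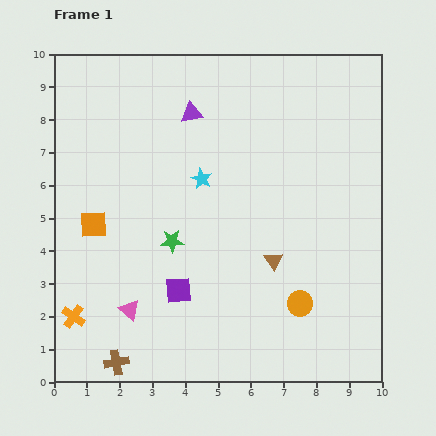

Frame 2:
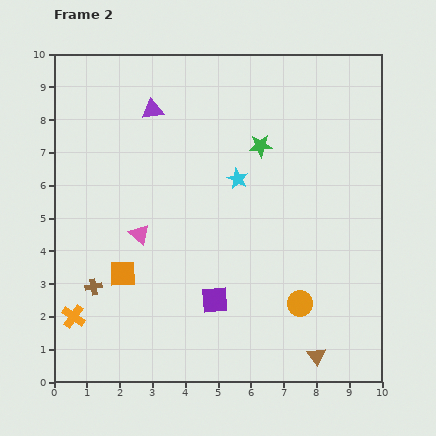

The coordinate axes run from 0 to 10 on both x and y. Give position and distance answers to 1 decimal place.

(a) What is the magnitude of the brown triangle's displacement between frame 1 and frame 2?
3.2

The brown triangle moved from (6.7, 3.7) to (8.0, 0.8), a distance of √(1.3² + 2.9²) ≈ 3.2.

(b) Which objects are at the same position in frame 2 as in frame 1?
the orange circle, the orange cross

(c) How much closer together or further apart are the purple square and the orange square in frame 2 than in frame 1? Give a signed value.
-0.4

Distance in frame 1: 3.3. Distance in frame 2: 2.9.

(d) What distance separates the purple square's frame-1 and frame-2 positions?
1.1

The purple square moved from (3.8, 2.8) to (4.9, 2.5), a distance of √(1.1² + 0.3²) ≈ 1.1.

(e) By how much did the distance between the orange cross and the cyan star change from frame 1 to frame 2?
+0.8

Distance in frame 1: 5.7. Distance in frame 2: 6.5.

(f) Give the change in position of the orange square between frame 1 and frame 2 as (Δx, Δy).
(0.9, -1.5)

The orange square was at (1.2, 4.8) in frame 1 and (2.1, 3.3) in frame 2.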